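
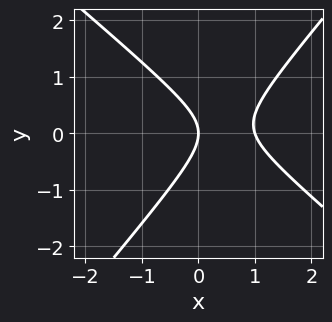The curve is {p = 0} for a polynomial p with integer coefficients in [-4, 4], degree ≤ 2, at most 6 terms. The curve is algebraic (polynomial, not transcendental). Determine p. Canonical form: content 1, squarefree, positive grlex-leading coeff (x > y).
3*x^2 + x*y - 3*y^2 - 3*x

1. deg p = 2. A generic line meets the curve in up to 2 points.
2. From the axis intercepts and sections: it meets the y-axis at y = 0 (among the integer gridlines); the x-axis gridline crossings are at x ∈ {0, 1}.
3. Assembling these constraints gives the stated polynomial.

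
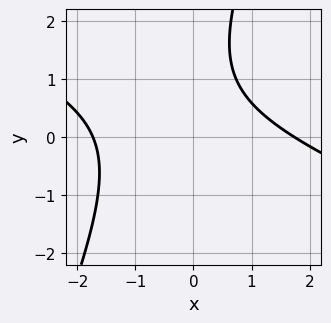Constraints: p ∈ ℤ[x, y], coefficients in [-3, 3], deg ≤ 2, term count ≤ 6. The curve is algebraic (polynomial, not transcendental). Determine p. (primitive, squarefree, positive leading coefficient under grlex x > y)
(a) The degree is 2 — the shape is more complex than any degree-1 curve.
(b) From the axis intercepts and sections: no y-intercept at any integer in the box.
(c) Putting this together gives p.

x^2 + 2*x*y - y^2 + 2*y - 3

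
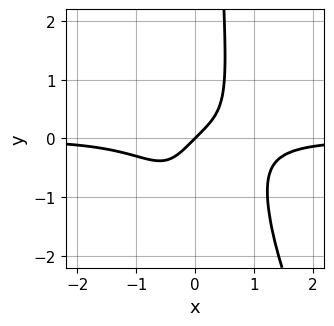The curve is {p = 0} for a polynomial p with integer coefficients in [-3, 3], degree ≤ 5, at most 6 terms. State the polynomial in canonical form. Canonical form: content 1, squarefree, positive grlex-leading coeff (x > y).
2*x^3*y + x^2*y^2 + x - y

1. deg p = 4.
2. Reading off the gridlines: it crosses the x-axis at the gridline x = 0; it meets the y-axis at y = 0 (among the integer gridlines).
3. Together with the visible shape, these determine p as stated.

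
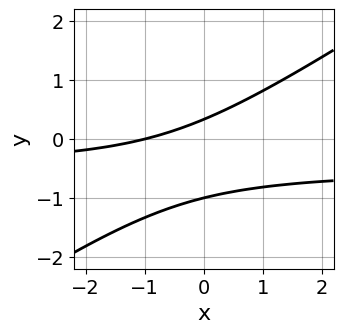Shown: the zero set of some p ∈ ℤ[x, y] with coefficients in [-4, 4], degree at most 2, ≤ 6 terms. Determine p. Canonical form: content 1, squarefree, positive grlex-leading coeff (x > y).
First, the degree is 2 — no degree-1 curve has this shape.
Then, observable constraints: it crosses the y-axis at the gridline y = -1; it crosses the x-axis at the gridline x = -1.
Finally, assembling these constraints gives the stated polynomial.

2*x*y - 3*y^2 + x - 2*y + 1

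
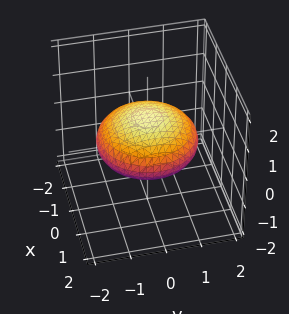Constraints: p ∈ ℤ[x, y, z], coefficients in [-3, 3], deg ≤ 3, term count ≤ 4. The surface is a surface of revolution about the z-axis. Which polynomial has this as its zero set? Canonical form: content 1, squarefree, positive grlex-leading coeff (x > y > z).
(a) deg p = 2. The shape is more complex than any degree-1 surface.
(b) Symmetry: the z-axis is an axis of rotation, so x and y enter only as x² + y².
(c) Against the integer gridlines: a circular section at z = 0 has radius between 1 and 2.
(d) Fitting integer coefficients to these (and the overall shape) gives p.

x^2 + y^2 + 3*z^2 - 2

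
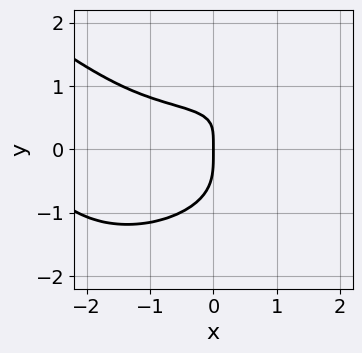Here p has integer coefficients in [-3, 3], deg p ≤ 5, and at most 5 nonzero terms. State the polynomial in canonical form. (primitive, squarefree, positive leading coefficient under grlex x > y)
1. deg p = 4. No degree-3 curve has this shape.
2. From the axis intercepts and sections: one y-axis crossing is at y = 0; it crosses the x-axis at the gridline x = 0.
3. Putting this together gives p.

x^3*y + 3*y^4 - 3*x*y + 3*x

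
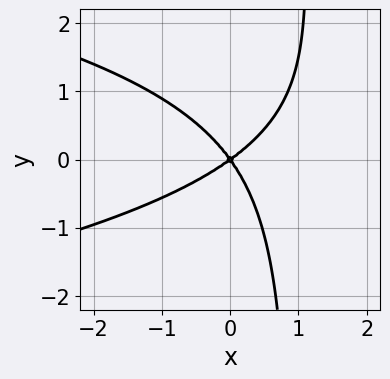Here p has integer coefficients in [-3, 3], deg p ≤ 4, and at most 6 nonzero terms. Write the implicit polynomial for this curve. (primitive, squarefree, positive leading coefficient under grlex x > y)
1. The degree is 3 — a generic line meets the curve in up to 3 points.
2. Observable constraints: it crosses the y-axis at the gridline y = 0; it crosses the x-axis at the gridline x = 0.
3. Putting this together gives p.

3*x*y^2 + 3*x^2 - 2*x*y - 3*y^2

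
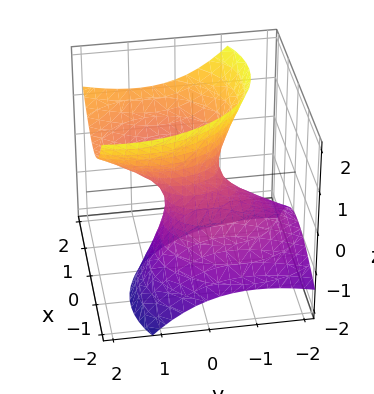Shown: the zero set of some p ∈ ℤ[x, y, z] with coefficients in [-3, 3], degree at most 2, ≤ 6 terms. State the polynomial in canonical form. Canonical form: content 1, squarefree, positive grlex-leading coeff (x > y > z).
Degree: no degree-1 surface has this shape, so deg p = 2.
From the axis intercepts and sections: the surface avoids every integer z-axis point in the box.
Together with the visible shape, these determine p as stated.

3*x^2 - 3*x*z + 2*y^2 - 3*y*z - 2*z^2 - 1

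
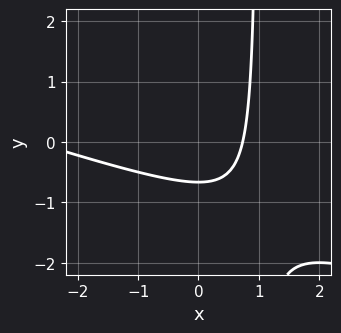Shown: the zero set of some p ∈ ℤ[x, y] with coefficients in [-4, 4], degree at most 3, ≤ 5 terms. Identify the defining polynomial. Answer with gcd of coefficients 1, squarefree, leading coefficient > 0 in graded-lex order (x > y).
x^2 + 3*x*y + 2*x - 3*y - 2

deg p = 2.
Putting this together gives p.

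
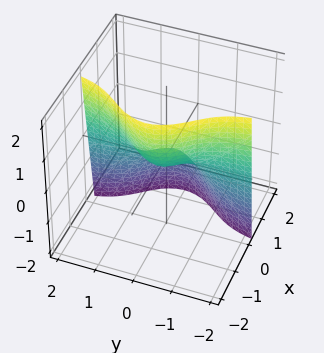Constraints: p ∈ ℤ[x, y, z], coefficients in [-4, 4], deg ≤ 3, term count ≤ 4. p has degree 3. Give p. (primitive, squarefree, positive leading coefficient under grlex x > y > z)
deg p = 3.
From the visible intercepts: one z-axis crossing is at z = 0; every point of the y-axis in the box is on the surface.
These observations pin down the coefficients.

x^3 + 2*x*y^2 + z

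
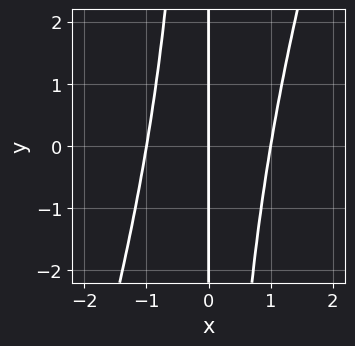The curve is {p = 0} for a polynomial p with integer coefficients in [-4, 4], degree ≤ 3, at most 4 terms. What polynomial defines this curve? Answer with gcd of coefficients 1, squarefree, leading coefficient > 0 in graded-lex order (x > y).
First, degree: a generic line meets the curve in up to 3 points, so deg p = 3.
Then, against the integer gridlines: the visible y-axis segment lies entirely on the curve; the x-axis gridline crossings are at x ∈ {-1, 0, 1}.
Finally, matching integer coefficients to the picture gives p.

3*x^3 - x^2*y - 3*x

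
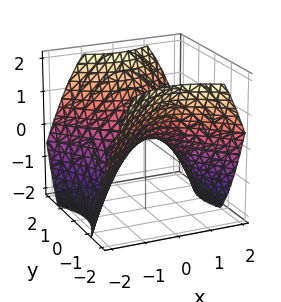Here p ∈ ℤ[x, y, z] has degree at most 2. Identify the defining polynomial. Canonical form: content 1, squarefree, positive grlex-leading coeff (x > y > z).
1. Degree: a saddle surface; a quadric, so deg p = 2.
2. Symmetries: it's symmetric under x → −x, forcing even powers of x; mirror symmetry y ↦ −y ⇒ only even powers of y.
3. Against the integer gridlines: one y-axis crossing is at y = 0; one x-axis crossing is at x = 0; it crosses the z-axis at the gridline z = 0.
4. Matching integer coefficients to the picture gives p.

2*x^2 - 2*y^2 + 3*z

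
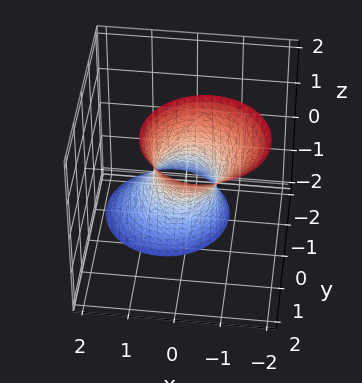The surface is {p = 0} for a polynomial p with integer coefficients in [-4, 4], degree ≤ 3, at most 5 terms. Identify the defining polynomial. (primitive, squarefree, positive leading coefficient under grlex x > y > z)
2*x^2 + x*z + 2*y^2 - 2*y*z - 1

The degree is 2 — the shape is more complex than any degree-1 surface.
Against the integer gridlines: it misses every integer gridline on the z-axis.
Assembling these constraints gives the stated polynomial.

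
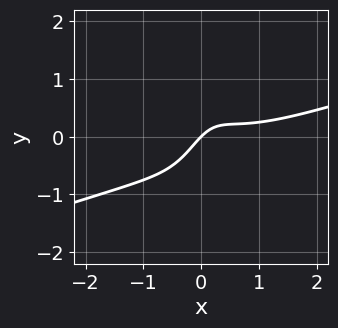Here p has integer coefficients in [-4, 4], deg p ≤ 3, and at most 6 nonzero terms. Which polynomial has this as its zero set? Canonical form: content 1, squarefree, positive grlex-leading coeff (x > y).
Degree: a generic line meets the curve in up to 3 points, so deg p = 3.
Against the integer gridlines: one x-axis crossing is at x = 0; it meets the y-axis at y = 0 (among the integer gridlines).
These observations pin down the coefficients.

x^3 - 3*x^2*y - x^2 + x - y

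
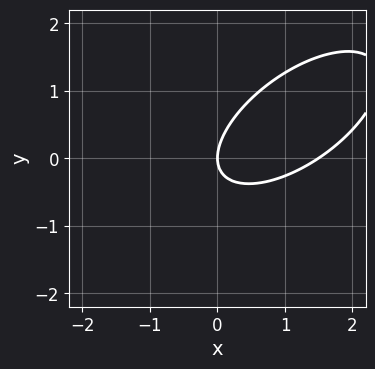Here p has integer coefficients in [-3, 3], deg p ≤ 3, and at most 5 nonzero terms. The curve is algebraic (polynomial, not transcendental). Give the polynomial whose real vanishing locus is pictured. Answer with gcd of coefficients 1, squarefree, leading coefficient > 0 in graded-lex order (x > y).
First, deg p = 2.
Next, reading off the gridlines: one y-axis crossing is at y = 0; one x-axis crossing is at x = 0.
Finally, assembling these constraints gives the stated polynomial.

2*x^2 - 3*x*y + 3*y^2 - 3*x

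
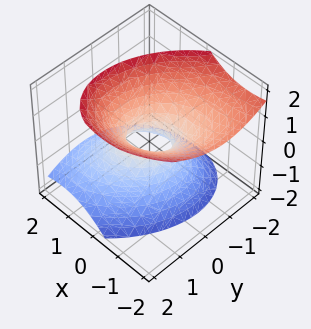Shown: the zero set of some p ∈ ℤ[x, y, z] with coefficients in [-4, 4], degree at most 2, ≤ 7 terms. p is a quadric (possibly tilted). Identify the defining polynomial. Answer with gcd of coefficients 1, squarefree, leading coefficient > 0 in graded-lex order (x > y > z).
3*x^2 - 2*x*y + 3*x*z + 3*y^2 - 3*z^2 - 1

deg p = 2. A generic line meets the surface in up to 2 points.
Checking where it meets the axes: it misses every integer gridline on the z-axis.
Putting this together gives p.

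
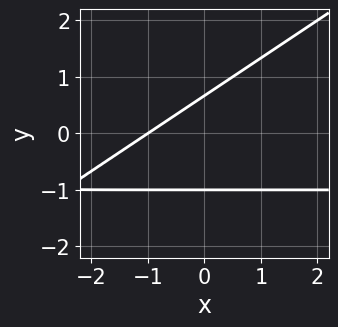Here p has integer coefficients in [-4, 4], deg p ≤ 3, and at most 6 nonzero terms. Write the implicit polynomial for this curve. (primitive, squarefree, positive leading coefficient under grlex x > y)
1. deg p = 2.
2. Against the integer gridlines: it meets the y-axis at y = -1 (among the integer gridlines); one x-axis crossing is at x = -1.
3. Putting this together gives p.

2*x*y - 3*y^2 + 2*x - y + 2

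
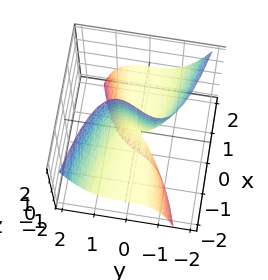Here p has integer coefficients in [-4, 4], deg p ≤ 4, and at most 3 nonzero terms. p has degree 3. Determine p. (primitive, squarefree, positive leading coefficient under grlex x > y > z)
(a) deg p = 3. The shape is more complex than any degree-2 surface.
(b) Checking where it meets the axes: it crosses the y-axis at the gridline y = 0; every point of the z-axis in the box is on the surface; every point of the x-axis in the box is on the surface.
(c) Together with the visible shape, these determine p as stated.

2*y^3 + 2*x*z - y*z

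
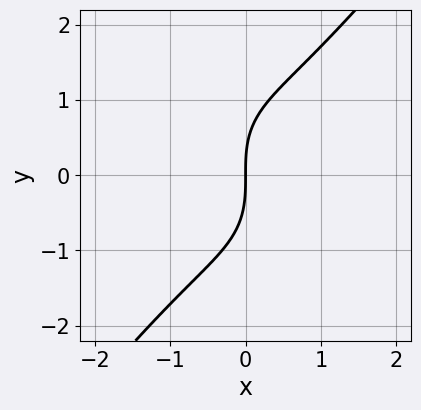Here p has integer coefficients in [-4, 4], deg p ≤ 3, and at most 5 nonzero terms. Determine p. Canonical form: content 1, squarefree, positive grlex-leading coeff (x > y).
First, the degree is 3 — no degree-2 curve has this shape.
Then, from the axis intercepts and sections: one x-axis crossing is at x = 0; it meets the y-axis at y = 0 (among the integer gridlines).
Finally, fitting integer coefficients to these (and the overall shape) gives p.

2*x^3 - y^3 + 3*x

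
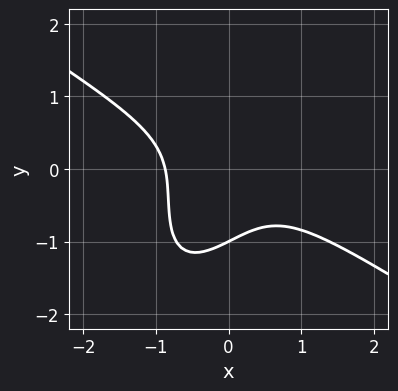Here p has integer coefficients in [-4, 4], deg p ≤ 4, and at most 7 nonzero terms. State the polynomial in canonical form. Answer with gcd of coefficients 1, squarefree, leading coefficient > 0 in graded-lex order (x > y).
(a) The degree is 3 — the shape is more complex than any degree-2 curve.
(b) Reading off the gridlines: one y-axis crossing is at y = -1.
(c) Putting this together gives p.

3*x^3 + 2*x^2*y - 3*x*y^2 + 2*y^3 + 2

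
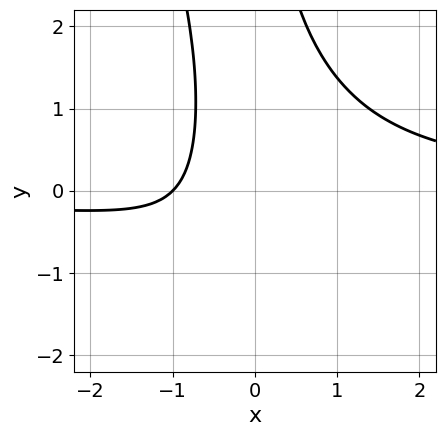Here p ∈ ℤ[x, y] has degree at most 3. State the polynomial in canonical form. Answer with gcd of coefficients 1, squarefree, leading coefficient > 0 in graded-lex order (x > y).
3*x^2*y + x*y^2 - 3*x - 3

First, degree: the shape is more complex than any degree-2 curve, so deg p = 3.
Next, from the visible intercepts: the curve avoids every integer y-axis point in the box; it crosses the x-axis at the gridline x = -1.
Finally, solving for integer coefficients yields p as stated.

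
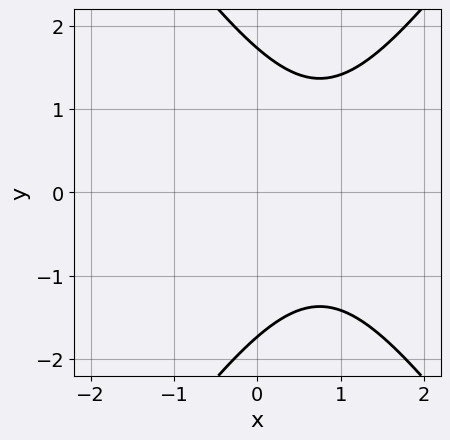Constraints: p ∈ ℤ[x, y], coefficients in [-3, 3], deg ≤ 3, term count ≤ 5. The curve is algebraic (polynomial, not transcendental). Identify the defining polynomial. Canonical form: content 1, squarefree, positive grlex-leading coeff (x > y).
2*x^2 - y^2 - 3*x + 3

First, deg p = 2. A generic line meets the curve in up to 2 points.
Next, symmetries: the y ↦ −y reflection is a symmetry, so y appears only in even powers.
Next, from the axis intercepts and sections: it misses every integer gridline on the x-axis.
Finally, together with the visible shape, these determine p as stated.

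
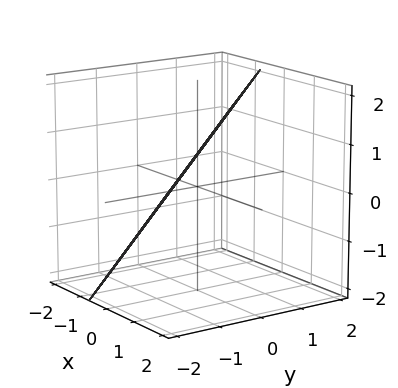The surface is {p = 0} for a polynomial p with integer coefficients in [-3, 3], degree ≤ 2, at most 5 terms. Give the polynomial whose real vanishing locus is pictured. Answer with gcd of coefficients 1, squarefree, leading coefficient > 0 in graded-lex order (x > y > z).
3*x + 3*y - 3*z + 2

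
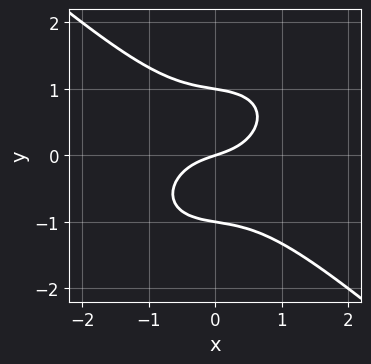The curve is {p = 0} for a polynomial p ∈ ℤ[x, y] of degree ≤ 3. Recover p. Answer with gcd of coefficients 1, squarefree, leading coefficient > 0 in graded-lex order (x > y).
2*x^3 + 3*y^3 + x - 3*y

1. The degree is 3 — a generic line meets the curve in up to 3 points.
2. Checking where it meets the axes: the y-axis gridline crossings are at y ∈ {-1, 0, 1}; it meets the x-axis at x = 0 (among the integer gridlines).
3. Solving for integer coefficients yields p as stated.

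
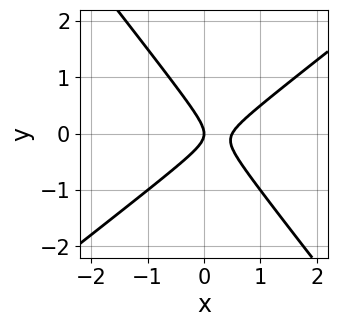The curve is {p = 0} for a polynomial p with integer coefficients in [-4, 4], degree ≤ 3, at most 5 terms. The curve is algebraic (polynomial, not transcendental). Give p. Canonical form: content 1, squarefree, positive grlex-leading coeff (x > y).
2*x^2 - x*y - 2*y^2 - x

1. The degree is 2 — the shape is more complex than any degree-1 curve.
2. From the axis intercepts and sections: one x-axis crossing is at x = 0; it crosses the y-axis at the gridline y = 0.
3. Fitting integer coefficients to these (and the overall shape) gives p.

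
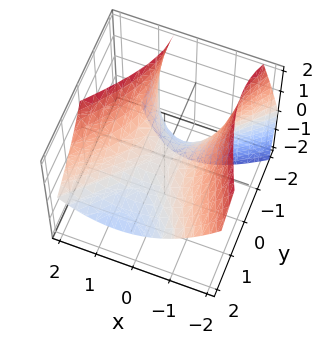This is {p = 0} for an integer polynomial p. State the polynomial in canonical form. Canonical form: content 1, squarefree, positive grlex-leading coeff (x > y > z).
2*x^2 - x*y - y^2 - 2*y*z - 3*z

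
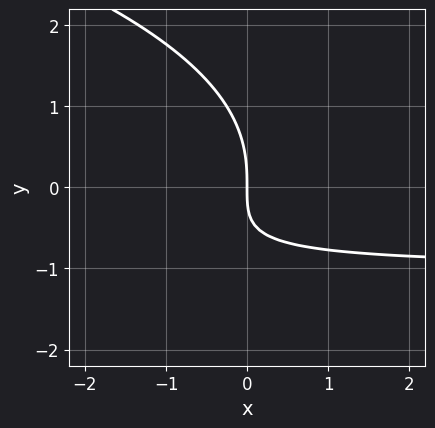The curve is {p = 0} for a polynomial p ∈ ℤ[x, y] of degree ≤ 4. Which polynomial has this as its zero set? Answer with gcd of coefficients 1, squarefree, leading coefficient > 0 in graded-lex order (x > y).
(a) deg p = 3.
(b) Checking where it meets the axes: one y-axis crossing is at y = 0; it crosses the x-axis at the gridline x = 0.
(c) Fitting integer coefficients to these (and the overall shape) gives p.

y^3 + 2*x*y + 2*x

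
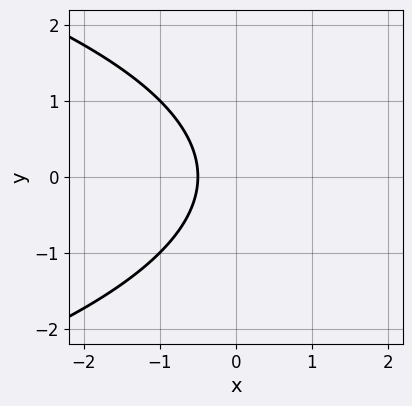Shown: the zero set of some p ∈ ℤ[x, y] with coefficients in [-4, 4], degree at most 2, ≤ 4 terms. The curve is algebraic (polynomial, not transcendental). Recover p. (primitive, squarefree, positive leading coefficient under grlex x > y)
(a) Degree: a generic line meets the curve in up to 2 points, so deg p = 2.
(b) Symmetries: mirror symmetry y ↦ −y ⇒ only even powers of y.
(c) Reading off the gridlines: the curve avoids every integer y-axis point in the box.
(d) Assembling these constraints gives the stated polynomial.

y^2 + 2*x + 1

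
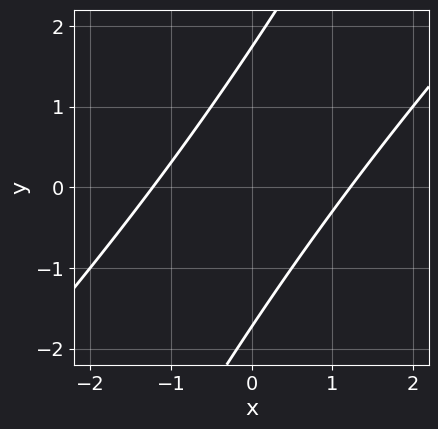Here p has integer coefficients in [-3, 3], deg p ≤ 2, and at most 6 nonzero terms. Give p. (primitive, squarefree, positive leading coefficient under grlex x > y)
2*x^2 - 3*x*y + y^2 - 3

1. The degree is 2 — a generic line meets the curve in up to 2 points.
2. Solving for integer coefficients yields p as stated.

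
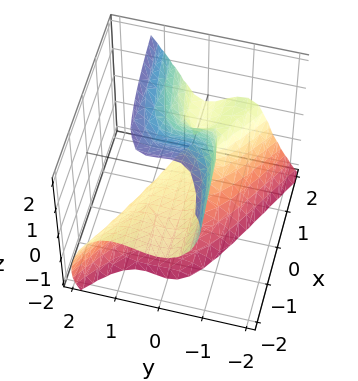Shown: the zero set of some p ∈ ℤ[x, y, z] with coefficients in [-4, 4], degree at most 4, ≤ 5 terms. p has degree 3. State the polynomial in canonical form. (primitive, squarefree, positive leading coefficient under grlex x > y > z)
Degree: the shape is more complex than any degree-2 surface, so deg p = 3.
Checking where it meets the axes: every point of the x-axis in the box is on the surface; one z-axis crossing is at z = 0; it meets the y-axis at y = 0 (among the integer gridlines).
Matching integer coefficients to the picture gives p.

2*x*y^2 + 3*y^3 - z^3 - 2*x*z + 2*z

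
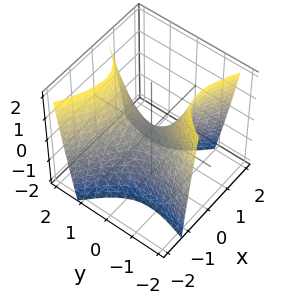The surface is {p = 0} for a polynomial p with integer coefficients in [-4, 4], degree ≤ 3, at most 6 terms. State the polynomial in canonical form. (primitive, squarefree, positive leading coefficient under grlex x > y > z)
3*x^2 + 3*x*y - 2*y^2 + 2*z

(a) The degree is 2 — no degree-1 surface has this shape.
(b) From the visible intercepts: it meets the y-axis at y = 0 (among the integer gridlines); it meets the x-axis at x = 0 (among the integer gridlines); one z-axis crossing is at z = 0.
(c) These observations pin down the coefficients.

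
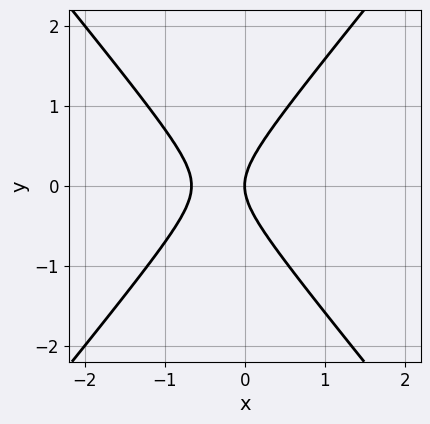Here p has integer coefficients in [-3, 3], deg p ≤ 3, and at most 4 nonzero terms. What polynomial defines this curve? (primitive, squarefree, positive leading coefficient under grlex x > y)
3*x^2 - 2*y^2 + 2*x

1. deg p = 2. A generic line meets the curve in up to 2 points.
2. Symmetries: mirror symmetry y ↦ −y ⇒ only even powers of y.
3. From the visible intercepts: it meets the y-axis at y = 0 (among the integer gridlines); one x-axis crossing is at x = 0.
4. Assembling these constraints gives the stated polynomial.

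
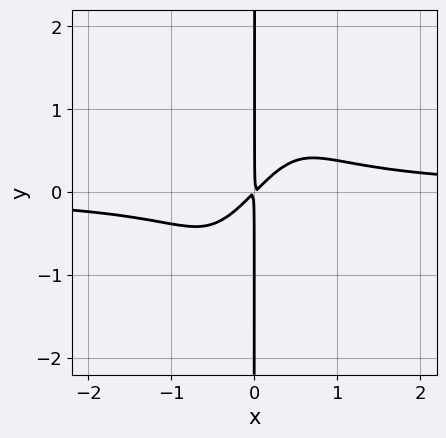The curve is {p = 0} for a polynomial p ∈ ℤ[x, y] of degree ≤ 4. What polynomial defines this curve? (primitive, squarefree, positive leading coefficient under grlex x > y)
First, the degree is 4 — the shape is more complex than any degree-3 curve.
Then, observable constraints: every point of the y-axis in the box is on the curve.
Finally, together with the visible shape, these determine p as stated.

2*x^3*y - x^2*y^2 - x^2 + x*y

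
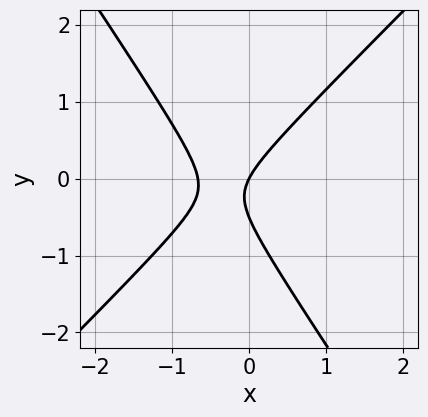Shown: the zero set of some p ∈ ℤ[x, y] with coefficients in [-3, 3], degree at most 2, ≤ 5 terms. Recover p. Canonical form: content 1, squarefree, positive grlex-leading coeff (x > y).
(a) Degree: a generic line meets the curve in up to 2 points, so deg p = 2.
(b) From the axis intercepts and sections: one y-axis crossing is at y = 0; it meets the x-axis at x = 0 (among the integer gridlines).
(c) Solving for integer coefficients yields p as stated.

3*x^2 - x*y - 2*y^2 + 2*x - y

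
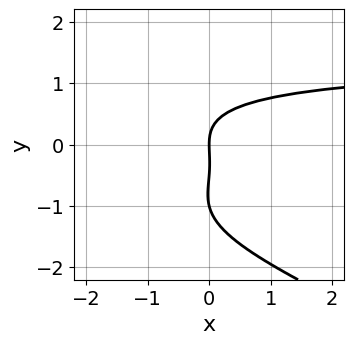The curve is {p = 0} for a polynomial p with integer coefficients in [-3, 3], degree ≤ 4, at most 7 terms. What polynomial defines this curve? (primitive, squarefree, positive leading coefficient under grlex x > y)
First, degree: no degree-3 curve has this shape, so deg p = 4.
Next, reading off the gridlines: the y-axis gridline crossings are at y ∈ {-1, 0}; it meets the x-axis at x = 0 (among the integer gridlines).
Finally, these observations pin down the coefficients.

x*y^3 + 2*y^4 + 3*y^3 + y^2 - 3*x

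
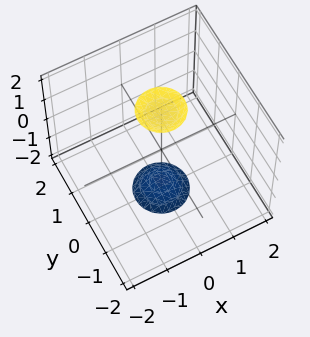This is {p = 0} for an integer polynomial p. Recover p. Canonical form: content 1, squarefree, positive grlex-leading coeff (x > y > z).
3*x^2 + 3*y^2 - z^2 + 3

1. I count 2 distinct pieces. They look like related sheets of one shape, so recover p as a whole.
2. deg p = 2. A generic line meets the surface in up to 2 points.
3. Symmetries: every cross-section ⟂ z is a circle, so x, y appear only via x² + y².
4. From the axis intercepts and sections: no y-intercept at any integer in the box; it misses every integer gridline on the x-axis; a circular section at z = -2 has radius between 0 and 1.
5. Together with the visible shape, these determine p as stated.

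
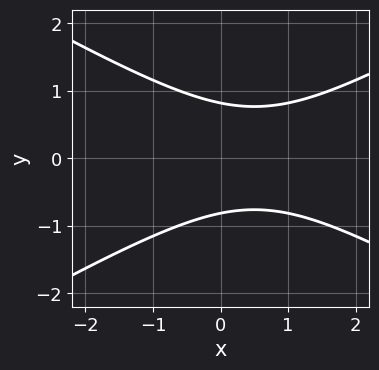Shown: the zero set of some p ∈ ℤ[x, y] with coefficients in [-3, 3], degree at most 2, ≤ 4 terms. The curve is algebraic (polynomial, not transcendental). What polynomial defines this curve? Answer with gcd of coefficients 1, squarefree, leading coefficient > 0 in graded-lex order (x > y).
First, the degree is 2 — no degree-1 curve has this shape.
Next, symmetries: it's symmetric under y → −y, forcing even powers of y.
Then, observable constraints: it misses every integer gridline on the x-axis.
Finally, the integer polynomial consistent with all of this is the stated p.

x^2 - 3*y^2 - x + 2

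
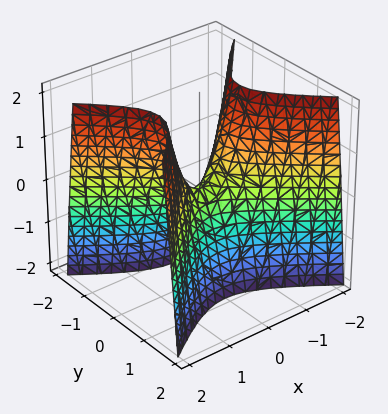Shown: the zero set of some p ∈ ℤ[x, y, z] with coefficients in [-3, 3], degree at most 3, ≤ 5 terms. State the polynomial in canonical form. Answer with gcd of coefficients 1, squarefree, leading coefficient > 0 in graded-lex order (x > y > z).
(a) Degree: a saddle surface; a quadric, so deg p = 2.
(b) Symmetries: the y ↦ −y reflection is a symmetry, so y appears only in even powers; the x ↦ −x reflection is a symmetry, so x appears only in even powers.
(c) Observable constraints: it meets the y-axis at y = 0 (among the integer gridlines); it meets the x-axis at x = 0 (among the integer gridlines); one z-axis crossing is at z = 0.
(d) Fitting integer coefficients to these (and the overall shape) gives p.

2*x^2 - 3*y^2 - z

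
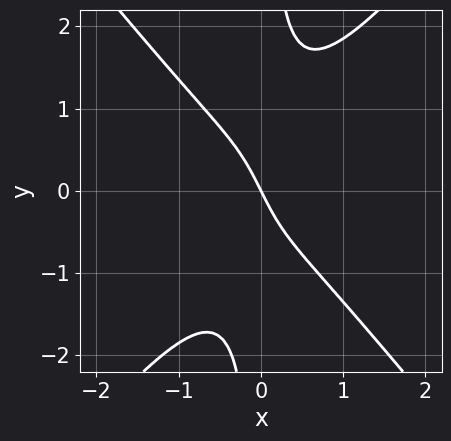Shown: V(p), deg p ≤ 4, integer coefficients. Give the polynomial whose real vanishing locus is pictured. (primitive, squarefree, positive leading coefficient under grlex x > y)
1. Degree: a generic line meets the curve in up to 3 points, so deg p = 3.
2. Checking where it meets the axes: it crosses the y-axis at the gridline y = 0; one x-axis crossing is at x = 0.
3. The integer polynomial consistent with all of this is the stated p.

3*x^3 - 2*x*y^2 + 2*x + y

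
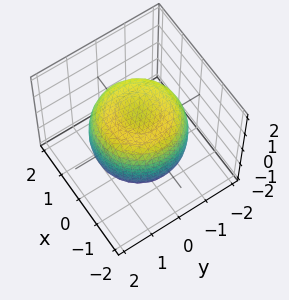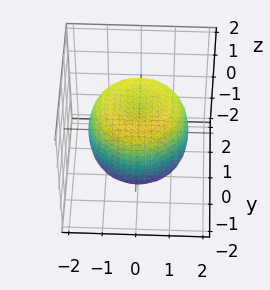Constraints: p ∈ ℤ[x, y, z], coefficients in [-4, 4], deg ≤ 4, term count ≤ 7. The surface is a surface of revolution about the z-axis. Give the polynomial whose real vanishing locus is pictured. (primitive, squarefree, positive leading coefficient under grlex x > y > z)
2*x^4 + 4*x^2*y^2 + 2*y^4 - 3*x^2 - 3*y^2 + 3*z^2 - 3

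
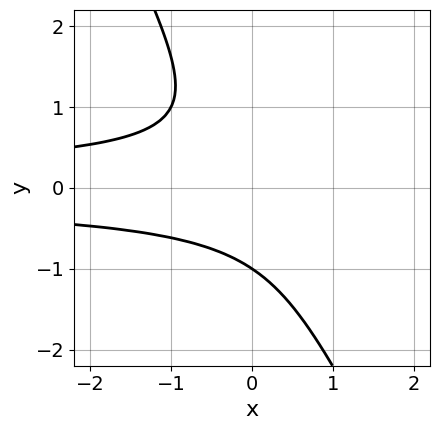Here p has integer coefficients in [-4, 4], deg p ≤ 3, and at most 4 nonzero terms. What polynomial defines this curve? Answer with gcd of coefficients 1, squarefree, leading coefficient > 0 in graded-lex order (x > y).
(a) deg p = 3. No degree-2 curve has this shape.
(b) From the visible intercepts: the curve avoids every integer x-axis point in the box; one y-axis crossing is at y = -1.
(c) Putting this together gives p.

2*x*y^2 + y^3 + 1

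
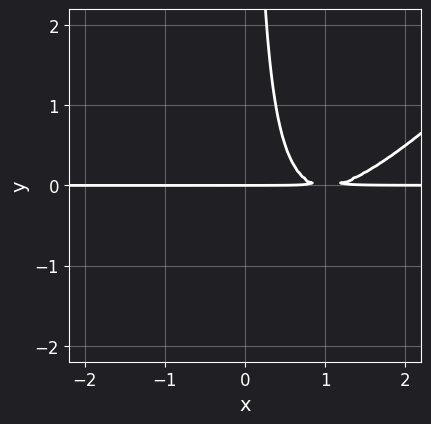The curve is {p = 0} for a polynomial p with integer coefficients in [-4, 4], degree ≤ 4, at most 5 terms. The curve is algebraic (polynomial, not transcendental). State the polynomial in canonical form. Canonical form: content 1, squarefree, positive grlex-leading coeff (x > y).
Degree: the shape is more complex than any degree-2 curve, so deg p = 3.
Against the integer gridlines: it meets the y-axis at y = 0 (among the integer gridlines); every point of the x-axis in the box is on the curve.
Solving for integer coefficients yields p as stated.

x^2*y - x*y^2 - 2*x*y + y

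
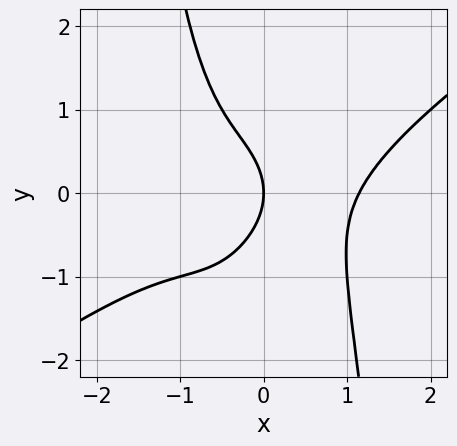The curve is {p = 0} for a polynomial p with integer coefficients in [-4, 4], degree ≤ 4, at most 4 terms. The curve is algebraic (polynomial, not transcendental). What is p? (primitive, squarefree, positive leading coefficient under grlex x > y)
First, degree: a generic line meets the curve in up to 4 points, so deg p = 4.
Next, observable constraints: it crosses the y-axis at the gridline y = 0; one x-axis crossing is at x = 0.
Finally, assembling these constraints gives the stated polynomial.

2*x^4 - 3*x^3*y - 2*y^2 - 3*x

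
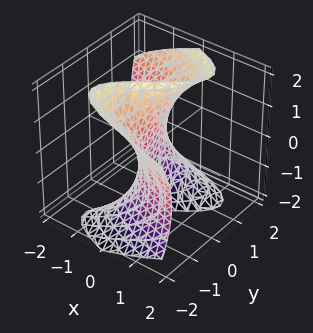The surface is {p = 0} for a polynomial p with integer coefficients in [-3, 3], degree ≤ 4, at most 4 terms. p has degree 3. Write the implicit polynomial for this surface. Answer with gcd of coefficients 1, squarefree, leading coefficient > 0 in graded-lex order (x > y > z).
y^3 - y*z^2 + 3*x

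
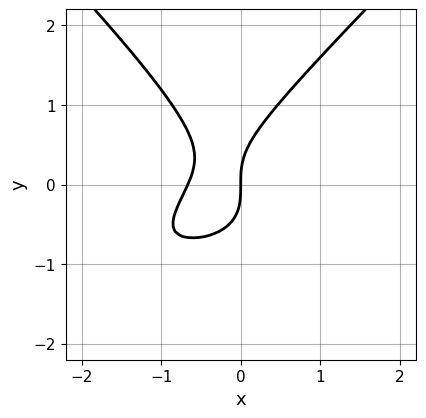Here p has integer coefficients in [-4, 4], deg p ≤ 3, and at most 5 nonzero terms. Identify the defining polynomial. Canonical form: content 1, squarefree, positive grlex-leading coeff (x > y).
1. deg p = 3.
2. Observable constraints: it meets the y-axis at y = 0 (among the integer gridlines); it crosses the x-axis at the gridline x = 0.
3. Putting this together gives p.

2*x^2*y - 2*y^3 + 3*x^2 + 2*x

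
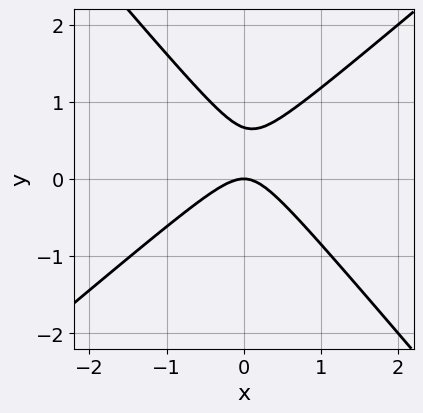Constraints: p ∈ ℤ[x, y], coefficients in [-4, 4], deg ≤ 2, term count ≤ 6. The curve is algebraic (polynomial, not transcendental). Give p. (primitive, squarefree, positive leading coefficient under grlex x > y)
3*x^2 - x*y - 3*y^2 + 2*y

First, deg p = 2. A generic line meets the curve in up to 2 points.
Then, from the axis intercepts and sections: it meets the x-axis at x = 0 (among the integer gridlines); one y-axis crossing is at y = 0.
Finally, together with the visible shape, these determine p as stated.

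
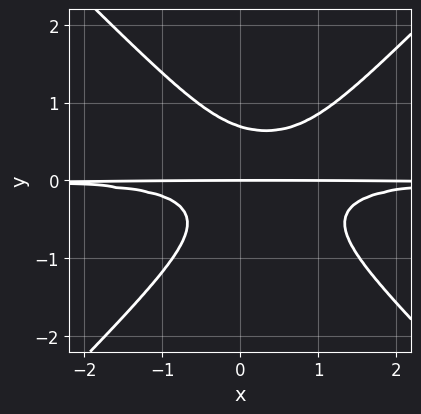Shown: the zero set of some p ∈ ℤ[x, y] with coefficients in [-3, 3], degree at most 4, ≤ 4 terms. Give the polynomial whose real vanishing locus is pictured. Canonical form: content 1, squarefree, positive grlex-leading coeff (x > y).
First, deg p = 4. A generic line meets the curve in up to 4 points.
Next, reading off the gridlines: it crosses the y-axis at the gridline y = 0; the visible x-axis segment lies entirely on the curve.
Finally, matching integer coefficients to the picture gives p.

3*x^2*y^2 - 3*y^4 - 2*x*y^2 + y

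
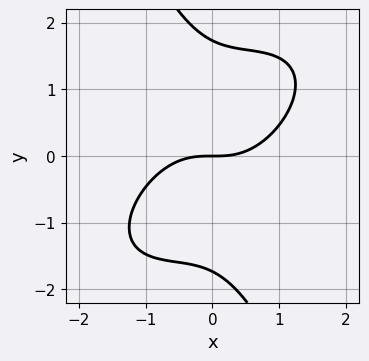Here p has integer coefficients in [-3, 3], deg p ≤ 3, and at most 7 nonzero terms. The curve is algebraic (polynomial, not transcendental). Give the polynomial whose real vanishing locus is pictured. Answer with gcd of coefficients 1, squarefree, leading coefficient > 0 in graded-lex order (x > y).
First, the degree is 3 — a generic line meets the curve in up to 3 points.
Next, from the visible intercepts: one x-axis crossing is at x = 0; it crosses the y-axis at the gridline y = 0.
Finally, assembling these constraints gives the stated polynomial.

2*x^3 - 2*x^2*y + x*y^2 + y^3 - 3*y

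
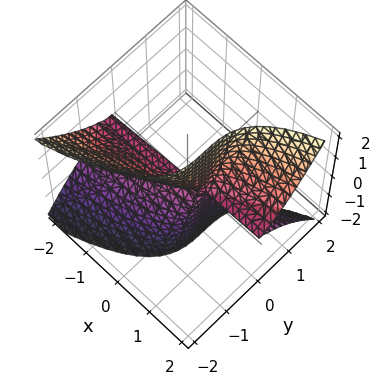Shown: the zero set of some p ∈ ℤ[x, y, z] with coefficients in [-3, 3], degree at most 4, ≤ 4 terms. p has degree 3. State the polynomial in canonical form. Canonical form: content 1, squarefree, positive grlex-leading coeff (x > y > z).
2*x*z^2 - 2*y^3 - z^2

The degree is 3 — no degree-2 surface has this shape.
From the visible intercepts: the visible x-axis segment lies entirely on the surface; it meets the z-axis at z = 0 (among the integer gridlines).
The integer polynomial consistent with all of this is the stated p.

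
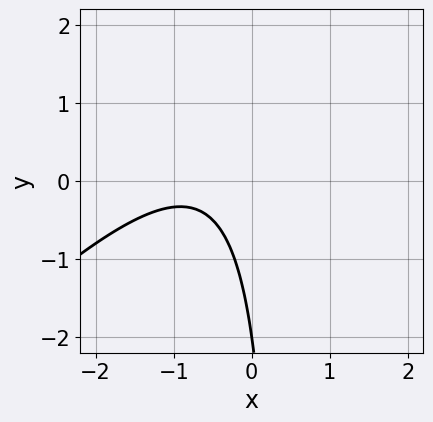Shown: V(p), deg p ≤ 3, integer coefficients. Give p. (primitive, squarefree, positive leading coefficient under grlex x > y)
The degree is 2 — the shape is more complex than any degree-1 curve.
From the axis intercepts and sections: it misses every integer gridline on the x-axis; it crosses the y-axis at the gridline y = -2.
Solving for integer coefficients yields p as stated.

2*x^2 - 2*x*y + 3*x + y + 2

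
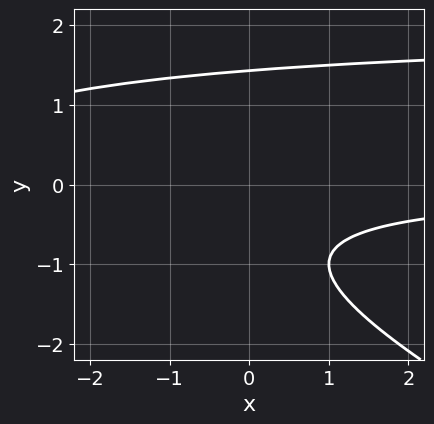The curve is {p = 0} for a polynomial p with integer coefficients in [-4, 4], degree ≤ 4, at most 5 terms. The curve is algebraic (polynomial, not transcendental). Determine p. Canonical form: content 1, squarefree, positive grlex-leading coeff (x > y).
x*y^2 + 2*y^3 - 2*x*y - 2*y - 3

deg p = 3.
Reading off the gridlines: the curve avoids every integer x-axis point in the box.
Fitting integer coefficients to these (and the overall shape) gives p.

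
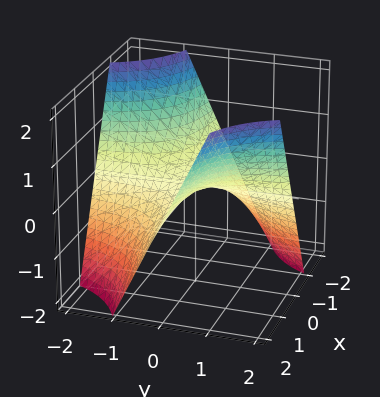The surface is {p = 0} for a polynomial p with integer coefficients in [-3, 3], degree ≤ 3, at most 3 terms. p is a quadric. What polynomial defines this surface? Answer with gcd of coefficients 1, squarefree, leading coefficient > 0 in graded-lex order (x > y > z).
x*y - z

Degree: a saddle surface; a quadric, so deg p = 2.
Checking where it meets the axes: every point of the x-axis in the box is on the surface; every point of the y-axis in the box is on the surface; it meets the z-axis at z = 0 (among the integer gridlines).
The integer polynomial consistent with all of this is the stated p.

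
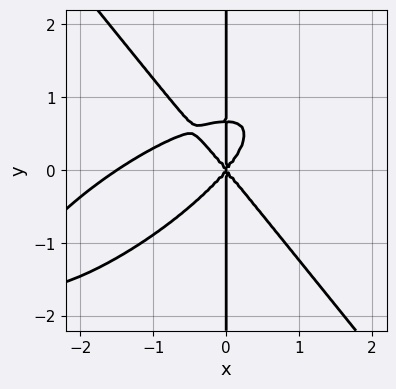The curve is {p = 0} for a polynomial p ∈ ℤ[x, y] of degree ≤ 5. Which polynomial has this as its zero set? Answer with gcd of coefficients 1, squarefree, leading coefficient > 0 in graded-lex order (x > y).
First, the degree is 4 — a generic line meets the curve in up to 4 points.
Then, from the visible intercepts: it meets the x-axis at x = 0 (among the integer gridlines); every point of the y-axis in the box is on the curve.
Finally, solving for integer coefficients yields p as stated.

2*x^4 - 3*x^3*y + 3*x*y^3 + 3*x^3 - 2*x*y^2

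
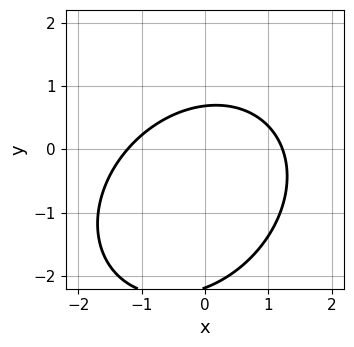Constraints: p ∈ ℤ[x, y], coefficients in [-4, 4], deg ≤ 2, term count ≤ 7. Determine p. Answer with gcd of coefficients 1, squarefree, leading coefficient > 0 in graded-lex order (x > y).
2*x^2 - x*y + 2*y^2 + 3*y - 3

1. deg p = 2. The shape is more complex than any degree-1 curve.
2. Solving for integer coefficients yields p as stated.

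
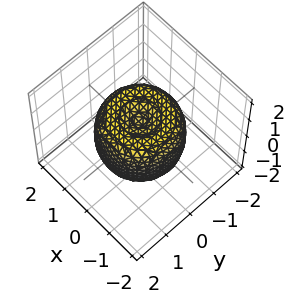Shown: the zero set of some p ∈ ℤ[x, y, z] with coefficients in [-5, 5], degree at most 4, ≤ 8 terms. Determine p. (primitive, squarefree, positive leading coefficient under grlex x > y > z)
The degree is 4 — a generic line meets the surface in up to 4 points.
Symmetry: the z-axis is an axis of rotation, so x and y enter only as x² + y².
From the visible intercepts: a circular section at z = 1 has radius between 0 and 1.
Assembling these constraints gives the stated polynomial.

2*x^4 + 4*x^2*y^2 + 2*y^4 - 3*x^2 - 3*y^2 + 2*z^2 - 1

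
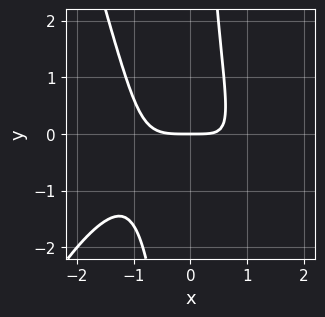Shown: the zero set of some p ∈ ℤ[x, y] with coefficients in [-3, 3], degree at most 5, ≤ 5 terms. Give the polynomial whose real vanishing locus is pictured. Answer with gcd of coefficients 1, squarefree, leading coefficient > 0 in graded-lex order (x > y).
First, degree: no degree-3 curve has this shape, so deg p = 4.
Then, reading off the gridlines: it crosses the y-axis at the gridline y = 0; it meets the x-axis at x = 0 (among the integer gridlines).
Finally, the integer polynomial consistent with all of this is the stated p.

x^4 + 2*x^2*y + x*y^2 + x*y - 2*y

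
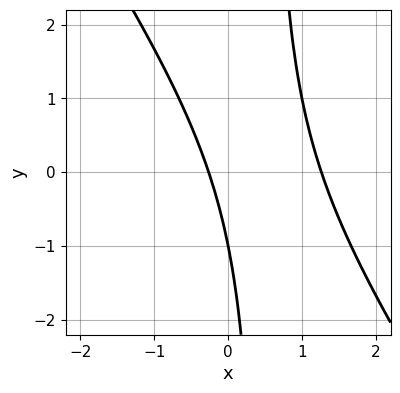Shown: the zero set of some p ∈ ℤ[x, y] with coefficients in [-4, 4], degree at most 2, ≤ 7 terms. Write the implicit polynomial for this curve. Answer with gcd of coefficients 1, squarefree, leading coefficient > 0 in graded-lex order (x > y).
3*x^2 + 2*x*y - 3*x - y - 1

(a) The degree is 2 — the shape is more complex than any degree-1 curve.
(b) Reading off the gridlines: it crosses the y-axis at the gridline y = -1.
(c) Matching integer coefficients to the picture gives p.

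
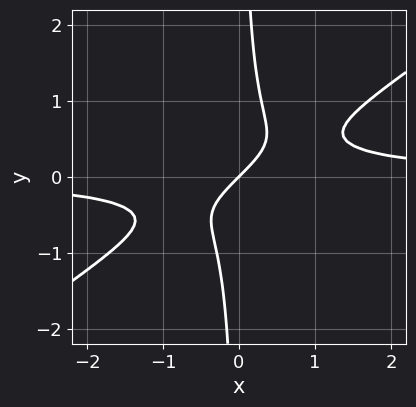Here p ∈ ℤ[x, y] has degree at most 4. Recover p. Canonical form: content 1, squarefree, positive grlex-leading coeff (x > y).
deg p = 3. No degree-2 curve has this shape.
From the visible intercepts: it crosses the y-axis at the gridline y = 0; it meets the x-axis at x = 0 (among the integer gridlines).
The integer polynomial consistent with all of this is the stated p.

2*x^2*y - 3*x*y^2 - x + y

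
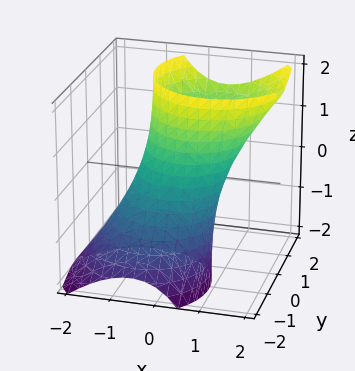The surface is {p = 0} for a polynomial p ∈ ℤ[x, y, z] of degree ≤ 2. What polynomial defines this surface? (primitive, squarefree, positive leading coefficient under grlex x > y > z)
3*x^2 - 2*x*z + 3*y^2 - 3*y*z - 3

First, degree: a generic line meets the surface in up to 2 points, so deg p = 2.
Then, from the visible intercepts: no z-intercept at any integer in the box; the y-axis gridline crossings are at y ∈ {-1, 1}; the x-axis gridline crossings are at x ∈ {-1, 1}.
Finally, putting this together gives p.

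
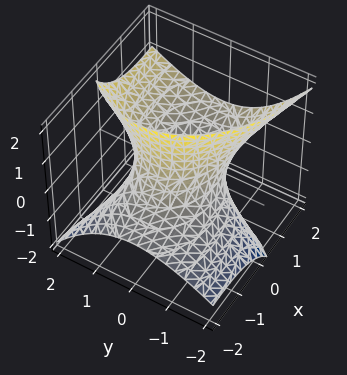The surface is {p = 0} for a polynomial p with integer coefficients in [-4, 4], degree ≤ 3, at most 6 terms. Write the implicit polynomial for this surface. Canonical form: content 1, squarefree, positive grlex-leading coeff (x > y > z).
x^2 - 3*x*z + 2*y^2 - y*z - z^2 - 2

The degree is 2 — no degree-1 surface has this shape.
Against the integer gridlines: it misses every integer gridline on the z-axis; among the integer gridlines, it crosses the y-axis at y ∈ {-1, 1}.
Putting this together gives p.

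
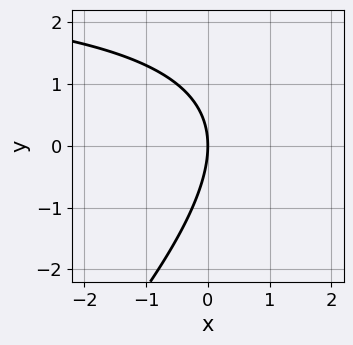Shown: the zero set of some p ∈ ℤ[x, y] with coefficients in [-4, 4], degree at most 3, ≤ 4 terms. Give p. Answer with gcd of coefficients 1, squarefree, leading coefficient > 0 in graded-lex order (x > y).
(a) deg p = 2. The shape is more complex than any degree-1 curve.
(b) From the axis intercepts and sections: one x-axis crossing is at x = 0; it meets the y-axis at y = 0 (among the integer gridlines).
(c) Together with the visible shape, these determine p as stated.

x*y - y^2 - 3*x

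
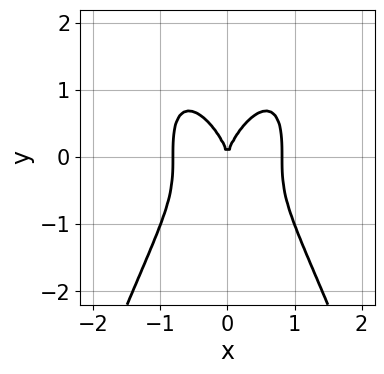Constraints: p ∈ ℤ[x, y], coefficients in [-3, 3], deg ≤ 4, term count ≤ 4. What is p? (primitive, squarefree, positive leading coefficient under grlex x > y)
(a) deg p = 4. A generic line meets the curve in up to 4 points.
(b) Symmetries: the x ↦ −x reflection is a symmetry, so x appears only in even powers.
(c) Against the integer gridlines: it crosses the x-axis at the gridline x = 0; it crosses the y-axis at the gridline y = 0.
(d) Solving for integer coefficients yields p as stated.

3*x^4 + y^3 - 2*x^2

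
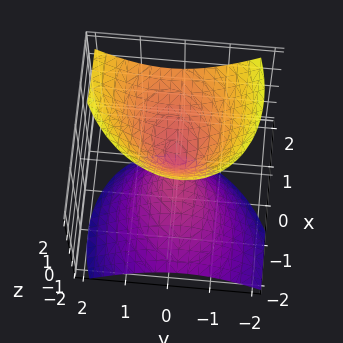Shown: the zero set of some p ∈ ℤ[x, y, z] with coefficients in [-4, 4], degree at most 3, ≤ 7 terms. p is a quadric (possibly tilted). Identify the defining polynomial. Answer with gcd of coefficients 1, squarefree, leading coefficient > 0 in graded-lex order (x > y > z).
2*x^2 - x*y - 3*x*z + 3*y^2 - 2*z^2

(a) Degree: the shape is more complex than any degree-1 surface, so deg p = 2.
(b) Reading off the gridlines: one z-axis crossing is at z = 0; it crosses the x-axis at the gridline x = 0; it crosses the y-axis at the gridline y = 0.
(c) These observations pin down the coefficients.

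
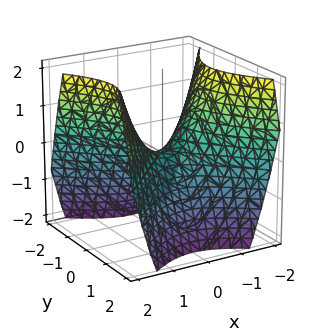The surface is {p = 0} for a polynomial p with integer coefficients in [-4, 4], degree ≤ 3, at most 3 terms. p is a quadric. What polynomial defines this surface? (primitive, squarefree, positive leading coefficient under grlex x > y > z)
deg p = 2. A saddle surface; a quadric.
Symmetries: the x ↦ −x reflection is a symmetry, so x appears only in even powers; the y ↦ −y reflection is a symmetry, so y appears only in even powers.
Reading off the gridlines: it meets the z-axis at z = 0 (among the integer gridlines); one y-axis crossing is at y = 0; it crosses the x-axis at the gridline x = 0.
The integer polynomial consistent with all of this is the stated p.

x^2 - y^2 - z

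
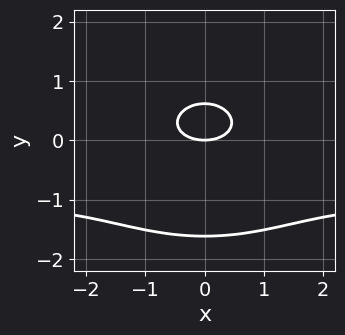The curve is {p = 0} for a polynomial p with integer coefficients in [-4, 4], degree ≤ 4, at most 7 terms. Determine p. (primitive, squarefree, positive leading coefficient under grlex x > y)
2*x^2*y + 3*y^3 + 2*x^2 + 3*y^2 - 3*y

(a) Degree: the shape is more complex than any degree-2 curve, so deg p = 3.
(b) Symmetries: the x ↦ −x reflection is a symmetry, so x appears only in even powers.
(c) Checking where it meets the axes: it meets the y-axis at y = 0 (among the integer gridlines); it meets the x-axis at x = 0 (among the integer gridlines).
(d) Putting this together gives p.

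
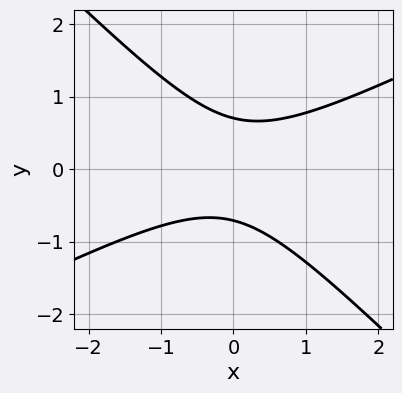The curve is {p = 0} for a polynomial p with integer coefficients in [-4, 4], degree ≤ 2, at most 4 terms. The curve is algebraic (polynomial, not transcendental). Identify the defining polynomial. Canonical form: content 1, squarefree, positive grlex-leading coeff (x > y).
x^2 - x*y - 2*y^2 + 1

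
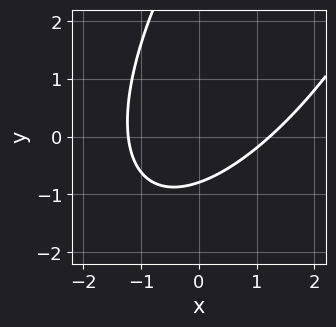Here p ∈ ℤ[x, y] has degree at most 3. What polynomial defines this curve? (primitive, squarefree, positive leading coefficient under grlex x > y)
The degree is 2 — a generic line meets the curve in up to 2 points.
Putting this together gives p.

2*x^2 - 2*x*y + y^2 - 3*y - 3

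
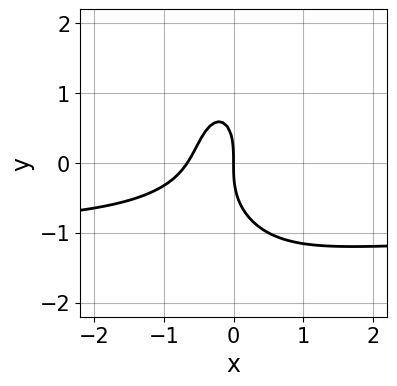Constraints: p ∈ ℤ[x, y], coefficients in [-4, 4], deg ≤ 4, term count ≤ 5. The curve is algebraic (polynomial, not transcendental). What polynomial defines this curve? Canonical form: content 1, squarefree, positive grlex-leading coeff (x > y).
3*x^2*y + y^3 + 3*x^2 + 2*x

(a) Degree: a generic line meets the curve in up to 3 points, so deg p = 3.
(b) From the axis intercepts and sections: it crosses the y-axis at the gridline y = 0; one x-axis crossing is at x = 0.
(c) Putting this together gives p.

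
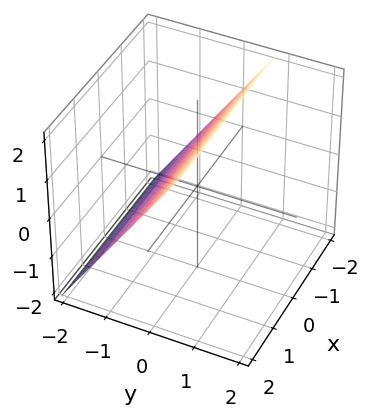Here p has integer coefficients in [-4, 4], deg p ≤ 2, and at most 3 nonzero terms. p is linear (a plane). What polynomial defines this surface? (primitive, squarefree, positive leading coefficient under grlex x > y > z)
3*y - 2*z + 2

(a) The degree is 1 — every cross-section is a straight line — this is a plane.
(b) Reading off the gridlines: one z-axis crossing is at z = 1; the surface avoids every integer x-axis point in the box.
(c) Putting this together gives p.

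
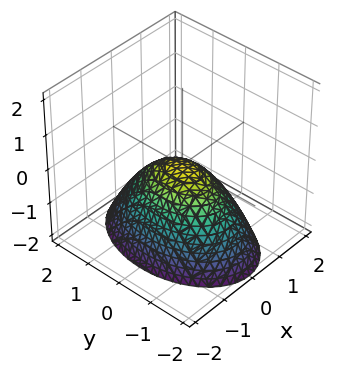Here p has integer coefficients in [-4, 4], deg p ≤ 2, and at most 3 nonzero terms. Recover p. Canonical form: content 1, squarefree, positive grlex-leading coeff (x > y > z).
2*x^2 + y^2 + 2*z

1. deg p = 2.
2. Symmetries: mirror symmetry x ↦ −x ⇒ only even powers of x; it's symmetric under y → −y, forcing even powers of y.
3. Checking where it meets the axes: it crosses the y-axis at the gridline y = 0; it crosses the z-axis at the gridline z = 0; it crosses the x-axis at the gridline x = 0.
4. Solving for integer coefficients yields p as stated.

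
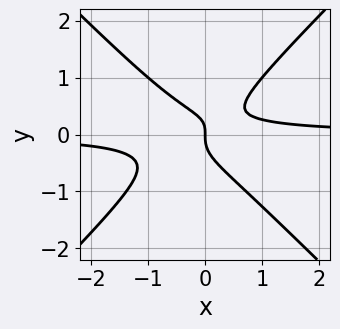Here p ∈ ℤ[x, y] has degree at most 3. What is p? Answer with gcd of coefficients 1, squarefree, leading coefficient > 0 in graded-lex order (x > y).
Degree: no degree-2 curve has this shape, so deg p = 3.
From the visible intercepts: it meets the y-axis at y = 0 (among the integer gridlines); it meets the x-axis at x = 0 (among the integer gridlines).
These observations pin down the coefficients.

3*x^2*y - 3*y^3 + x*y - x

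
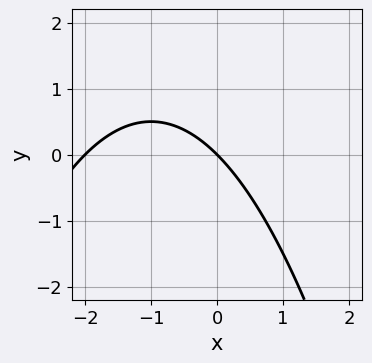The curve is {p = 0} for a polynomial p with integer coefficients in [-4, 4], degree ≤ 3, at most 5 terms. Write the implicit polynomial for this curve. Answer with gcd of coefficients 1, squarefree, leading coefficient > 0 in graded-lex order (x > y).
1. deg p = 2. No degree-1 curve has this shape.
2. Checking where it meets the axes: one y-axis crossing is at y = 0; the x-axis gridline crossings are at x ∈ {-2, 0}.
3. Putting this together gives p.

x^2 + 2*x + 2*y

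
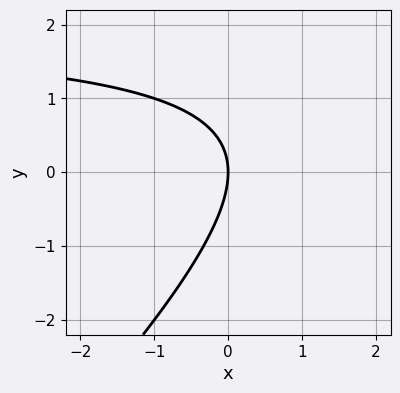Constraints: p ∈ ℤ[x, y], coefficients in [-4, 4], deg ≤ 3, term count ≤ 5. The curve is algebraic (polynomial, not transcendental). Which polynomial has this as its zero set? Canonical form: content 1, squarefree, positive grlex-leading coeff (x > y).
x*y - y^2 - 2*x

First, deg p = 2. A generic line meets the curve in up to 2 points.
Next, observable constraints: it meets the y-axis at y = 0 (among the integer gridlines); one x-axis crossing is at x = 0.
Finally, matching integer coefficients to the picture gives p.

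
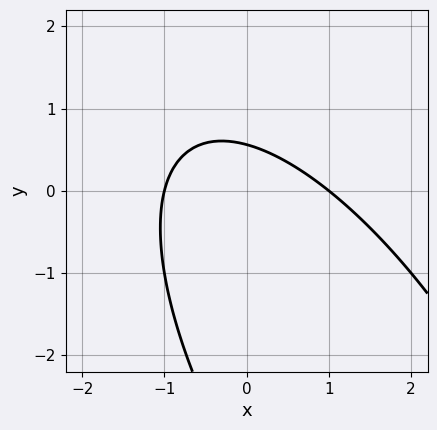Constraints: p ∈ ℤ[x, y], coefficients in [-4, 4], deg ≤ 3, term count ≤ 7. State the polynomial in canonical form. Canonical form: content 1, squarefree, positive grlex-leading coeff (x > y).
2*x^2 + 2*x*y + y^2 + 3*y - 2

deg p = 2. No degree-1 curve has this shape.
Checking where it meets the axes: the x-axis gridline crossings are at x ∈ {-1, 1}.
The integer polynomial consistent with all of this is the stated p.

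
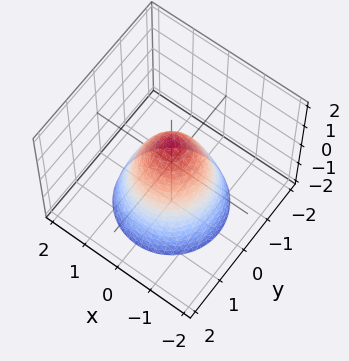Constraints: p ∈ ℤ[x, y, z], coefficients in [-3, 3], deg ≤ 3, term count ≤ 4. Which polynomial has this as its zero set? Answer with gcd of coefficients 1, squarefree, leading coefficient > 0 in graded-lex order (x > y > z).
1. deg p = 2. A generic line meets the surface in up to 2 points.
2. Symmetries: rotational symmetry about the z-axis ⇒ p depends on x, y only through x² + y².
3. Observable constraints: a circular section at z = -2 has radius between 1 and 2; one z-axis crossing is at z = 1.
4. These observations pin down the coefficients.

3*x^2 + 3*y^2 + 2*z - 2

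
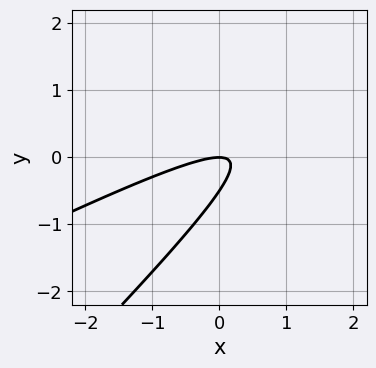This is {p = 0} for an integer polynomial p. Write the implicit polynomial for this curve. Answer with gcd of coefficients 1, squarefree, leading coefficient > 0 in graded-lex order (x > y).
x^2 - 3*x*y + 2*y^2 + y

First, degree: a generic line meets the curve in up to 2 points, so deg p = 2.
Next, against the integer gridlines: it crosses the x-axis at the gridline x = 0; one y-axis crossing is at y = 0.
Finally, together with the visible shape, these determine p as stated.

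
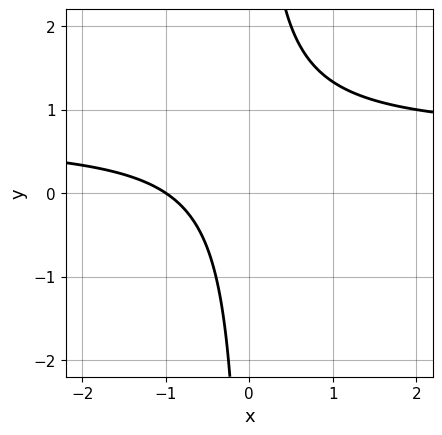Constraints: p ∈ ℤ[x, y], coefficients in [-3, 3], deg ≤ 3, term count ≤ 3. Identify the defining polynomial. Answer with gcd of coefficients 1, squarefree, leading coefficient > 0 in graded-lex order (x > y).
(a) Degree: a generic line meets the curve in up to 2 points, so deg p = 2.
(b) Reading off the gridlines: it meets the x-axis at x = -1 (among the integer gridlines); it misses every integer gridline on the y-axis.
(c) Fitting integer coefficients to these (and the overall shape) gives p.

3*x*y - 2*x - 2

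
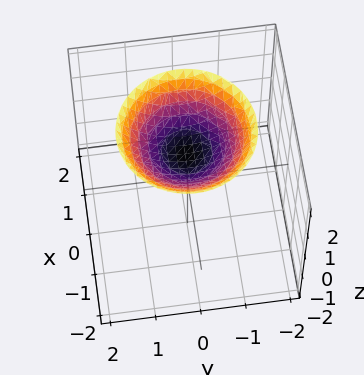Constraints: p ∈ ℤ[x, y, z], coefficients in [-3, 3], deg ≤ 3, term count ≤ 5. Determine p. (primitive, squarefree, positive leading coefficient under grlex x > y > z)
(a) deg p = 2. The shape is more complex than any degree-1 surface.
(b) Symmetries: rotational symmetry about the z-axis ⇒ p depends on x, y only through x² + y².
(c) From the axis intercepts and sections: no x-intercept at any integer in the box; no y-intercept at any integer in the box; a circular section at z = 2 has radius between 1 and 2; it crosses the z-axis at the gridline z = 1.
(d) The integer polynomial consistent with all of this is the stated p.

x^2 + y^2 - 2*z + 2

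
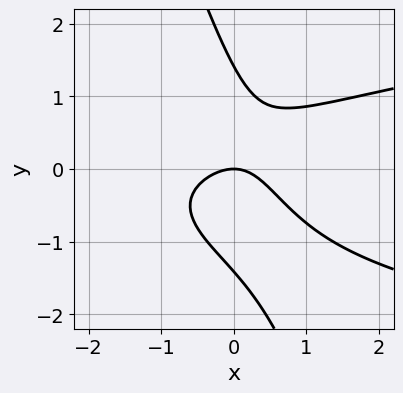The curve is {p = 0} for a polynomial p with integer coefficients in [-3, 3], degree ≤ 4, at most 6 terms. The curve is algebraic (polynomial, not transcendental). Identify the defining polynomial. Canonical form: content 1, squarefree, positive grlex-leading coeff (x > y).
3*x*y^2 + y^3 - 2*x^2 + x*y - 2*y

Degree: the shape is more complex than any degree-2 curve, so deg p = 3.
Observable constraints: it meets the x-axis at x = 0 (among the integer gridlines); one y-axis crossing is at y = 0.
Together with the visible shape, these determine p as stated.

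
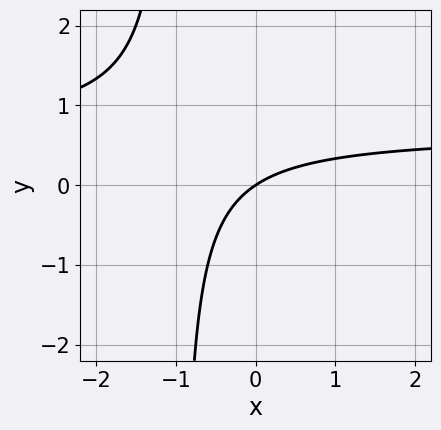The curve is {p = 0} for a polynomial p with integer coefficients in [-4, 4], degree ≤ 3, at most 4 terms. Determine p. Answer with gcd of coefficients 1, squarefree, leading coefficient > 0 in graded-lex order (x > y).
deg p = 2. No degree-1 curve has this shape.
From the visible intercepts: it meets the y-axis at y = 0 (among the integer gridlines); it meets the x-axis at x = 0 (among the integer gridlines).
Assembling these constraints gives the stated polynomial.

3*x*y - 2*x + 3*y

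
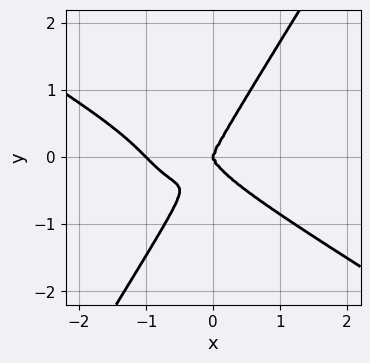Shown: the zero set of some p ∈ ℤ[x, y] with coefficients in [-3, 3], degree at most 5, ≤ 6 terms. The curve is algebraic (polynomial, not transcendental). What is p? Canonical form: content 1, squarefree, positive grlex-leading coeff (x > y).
x^4 + x^3*y + x*y^3 - y^4 + x^3

(a) deg p = 4. A generic line meets the curve in up to 4 points.
(b) Reading off the gridlines: it crosses the y-axis at the gridline y = 0; the x-axis gridline crossings are at x ∈ {-1, 0}.
(c) These observations pin down the coefficients.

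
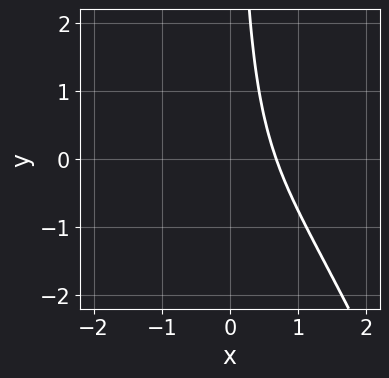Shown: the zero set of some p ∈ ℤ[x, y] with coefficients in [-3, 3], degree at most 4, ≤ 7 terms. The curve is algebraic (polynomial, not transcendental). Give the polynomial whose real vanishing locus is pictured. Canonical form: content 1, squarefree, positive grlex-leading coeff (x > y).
3*x^3 + x^2*y + 3*x*y + 3*x - 3

deg p = 3. A generic line meets the curve in up to 3 points.
Observable constraints: the curve avoids every integer y-axis point in the box.
Solving for integer coefficients yields p as stated.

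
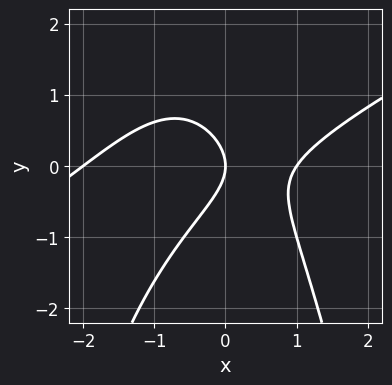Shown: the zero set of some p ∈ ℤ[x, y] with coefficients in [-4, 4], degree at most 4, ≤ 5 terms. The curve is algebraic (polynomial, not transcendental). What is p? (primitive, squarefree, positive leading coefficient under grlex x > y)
x^3 - 2*x^2*y + x^2 - 2*y^2 - 2*x

1. deg p = 3. No degree-2 curve has this shape.
2. Reading off the gridlines: it crosses the y-axis at the gridline y = 0; among the integer gridlines, it crosses the x-axis at x ∈ {-2, 0, 1}.
3. Assembling these constraints gives the stated polynomial.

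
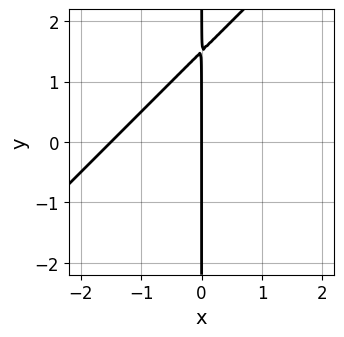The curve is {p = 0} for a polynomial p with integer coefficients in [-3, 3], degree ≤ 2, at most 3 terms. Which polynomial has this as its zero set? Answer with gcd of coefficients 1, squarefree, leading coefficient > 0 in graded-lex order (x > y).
Degree: no degree-1 curve has this shape, so deg p = 2.
Against the integer gridlines: every point of the y-axis in the box is on the curve; one x-axis crossing is at x = 0.
Putting this together gives p.

2*x^2 - 2*x*y + 3*x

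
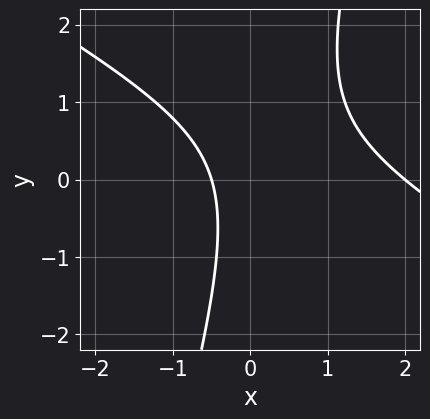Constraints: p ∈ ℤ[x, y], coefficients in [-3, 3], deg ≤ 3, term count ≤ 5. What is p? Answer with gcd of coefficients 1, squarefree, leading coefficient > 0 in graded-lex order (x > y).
2*x^2 + 3*x*y - y^2 - 3*x - 2

1. The degree is 2 — the shape is more complex than any degree-1 curve.
2. Reading off the gridlines: it crosses the x-axis at the gridline x = 2; the curve avoids every integer y-axis point in the box.
3. Putting this together gives p.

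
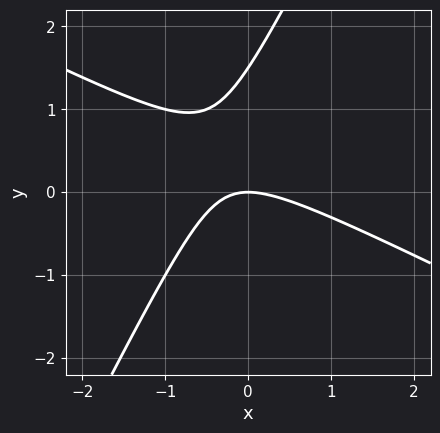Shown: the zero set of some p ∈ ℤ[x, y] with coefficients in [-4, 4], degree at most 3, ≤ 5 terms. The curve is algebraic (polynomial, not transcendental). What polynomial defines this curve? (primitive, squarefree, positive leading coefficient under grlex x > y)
2*x^2 + 3*x*y - 2*y^2 + 3*y

1. Degree: a generic line meets the curve in up to 2 points, so deg p = 2.
2. From the axis intercepts and sections: it crosses the y-axis at the gridline y = 0; it meets the x-axis at x = 0 (among the integer gridlines).
3. Fitting integer coefficients to these (and the overall shape) gives p.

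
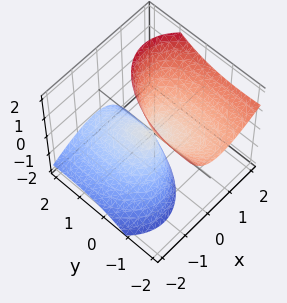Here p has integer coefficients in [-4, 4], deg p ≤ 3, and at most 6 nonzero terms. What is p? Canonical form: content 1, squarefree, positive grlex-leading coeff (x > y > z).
3*x^2 - 3*x*z + y^2 + 2*y*z - z^2

(a) There are 2 components.
(b) deg p = 2.
(c) Checking where it meets the axes: one y-axis crossing is at y = 0; one z-axis crossing is at z = 0; one x-axis crossing is at x = 0.
(d) Assembling these constraints gives the stated polynomial.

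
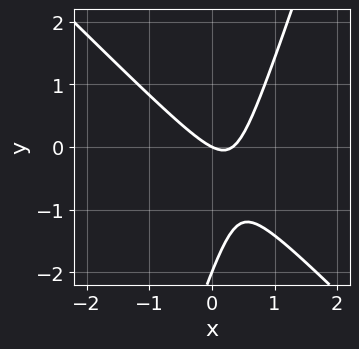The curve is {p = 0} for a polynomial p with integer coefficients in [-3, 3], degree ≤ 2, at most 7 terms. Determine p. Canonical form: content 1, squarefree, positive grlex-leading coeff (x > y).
1. deg p = 2. A generic line meets the curve in up to 2 points.
2. Against the integer gridlines: among the integer gridlines, it crosses the y-axis at y ∈ {-2, 0}; it crosses the x-axis at the gridline x = 0.
3. These observations pin down the coefficients.

3*x^2 + 2*x*y - y^2 - x - 2*y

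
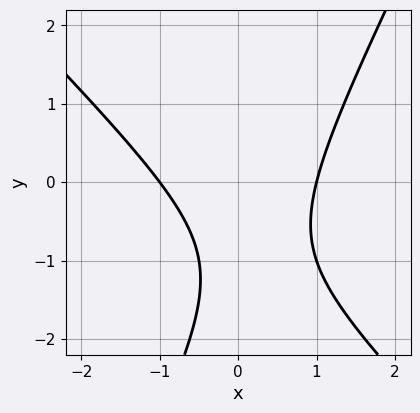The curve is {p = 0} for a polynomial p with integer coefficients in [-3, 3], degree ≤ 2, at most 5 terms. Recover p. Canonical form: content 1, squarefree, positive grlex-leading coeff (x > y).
First, deg p = 2.
Then, reading off the gridlines: the x-axis gridline crossings are at x ∈ {-1, 1}; no y-intercept at any integer in the box.
Finally, assembling these constraints gives the stated polynomial.

2*x^2 + x*y - y^2 - 2*y - 2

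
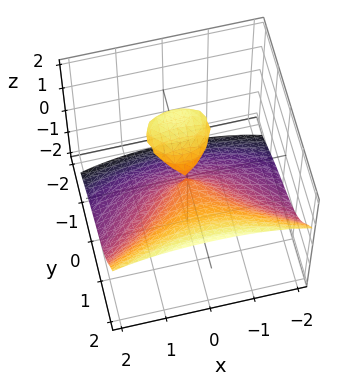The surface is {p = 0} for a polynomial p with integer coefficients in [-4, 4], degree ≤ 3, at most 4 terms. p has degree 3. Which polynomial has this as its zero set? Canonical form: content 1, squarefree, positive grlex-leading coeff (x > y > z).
y^3 - 2*z^3 - x^2 - 3*y*z

I count 2 distinct pieces. They look like related sheets of one shape, so recover p as a whole.
The degree is 3 — no degree-2 surface has this shape.
Reading off the gridlines: one z-axis crossing is at z = 0; it meets the x-axis at x = 0 (among the integer gridlines); one y-axis crossing is at y = 0.
Matching integer coefficients to the picture gives p.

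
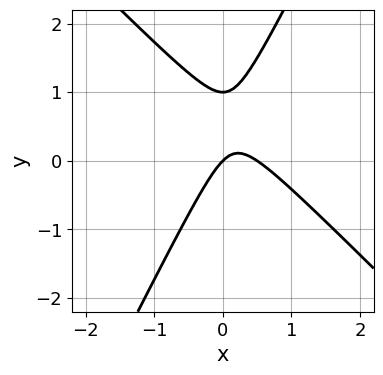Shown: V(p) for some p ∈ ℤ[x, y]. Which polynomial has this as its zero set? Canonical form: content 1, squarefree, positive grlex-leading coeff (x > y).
First, the degree is 2 — the shape is more complex than any degree-1 curve.
Next, from the axis intercepts and sections: the y-axis gridline crossings are at y ∈ {0, 1}; one x-axis crossing is at x = 0.
Finally, solving for integer coefficients yields p as stated.

2*x^2 + x*y - y^2 - x + y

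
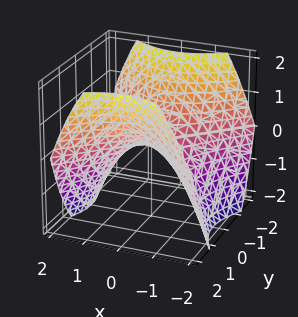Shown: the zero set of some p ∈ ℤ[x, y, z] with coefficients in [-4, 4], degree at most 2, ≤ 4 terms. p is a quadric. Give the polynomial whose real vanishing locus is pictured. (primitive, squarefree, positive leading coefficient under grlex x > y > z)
2*x^2 - 2*y^2 + 3*z

1. deg p = 2. A hyperbolic paraboloid; a quadric.
2. Symmetries: it's symmetric under x → −x, forcing even powers of x; it's symmetric under y → −y, forcing even powers of y.
3. Observable constraints: it crosses the y-axis at the gridline y = 0; it meets the z-axis at z = 0 (among the integer gridlines); it crosses the x-axis at the gridline x = 0.
4. These observations pin down the coefficients.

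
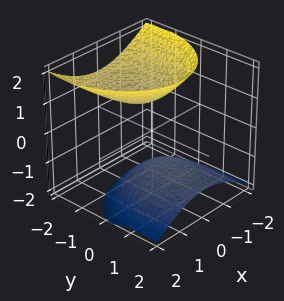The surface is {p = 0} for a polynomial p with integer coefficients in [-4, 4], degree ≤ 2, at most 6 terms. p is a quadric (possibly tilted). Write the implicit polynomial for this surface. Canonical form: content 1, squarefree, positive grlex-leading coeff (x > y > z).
3*x^2 + 2*y^2 + 3*y*z - 3*z^2 + 3

1. There are 2 components.
2. The degree is 2 — no degree-1 surface has this shape.
3. Observable constraints: the z-axis gridline crossings are at z ∈ {-1, 1}; no x-intercept at any integer in the box; no y-intercept at any integer in the box.
4. These observations pin down the coefficients.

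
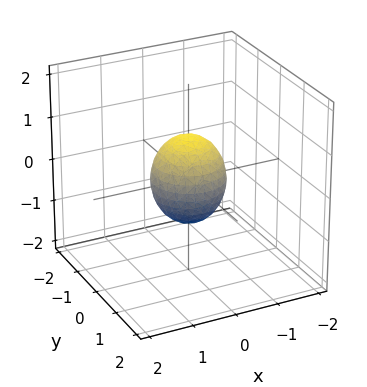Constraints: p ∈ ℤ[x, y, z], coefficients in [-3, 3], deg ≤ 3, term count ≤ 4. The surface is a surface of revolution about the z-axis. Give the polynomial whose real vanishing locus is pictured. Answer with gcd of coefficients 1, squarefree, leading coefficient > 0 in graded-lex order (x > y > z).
3*x^2 + 3*y^2 + 2*z^2 - 2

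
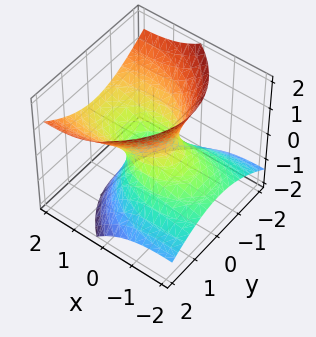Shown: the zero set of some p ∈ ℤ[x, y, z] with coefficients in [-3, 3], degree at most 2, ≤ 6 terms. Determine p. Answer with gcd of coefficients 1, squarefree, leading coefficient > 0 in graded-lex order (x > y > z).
x^2 - 3*x*z + 2*y^2 - 2*z^2 - 1

1. Degree: the shape is more complex than any degree-1 surface, so deg p = 2.
2. From the axis intercepts and sections: no z-intercept at any integer in the box; among the integer gridlines, it crosses the x-axis at x ∈ {-1, 1}.
3. Fitting integer coefficients to these (and the overall shape) gives p.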